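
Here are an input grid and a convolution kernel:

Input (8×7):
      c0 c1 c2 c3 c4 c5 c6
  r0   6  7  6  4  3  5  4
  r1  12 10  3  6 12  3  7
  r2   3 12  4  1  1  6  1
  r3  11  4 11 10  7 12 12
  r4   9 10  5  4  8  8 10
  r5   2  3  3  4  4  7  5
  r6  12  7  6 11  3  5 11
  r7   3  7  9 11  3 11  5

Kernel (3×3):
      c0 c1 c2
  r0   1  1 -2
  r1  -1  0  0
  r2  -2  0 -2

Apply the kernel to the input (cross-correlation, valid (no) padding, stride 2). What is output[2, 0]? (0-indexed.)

-29

The receptive field on the input at this output position is [9 10 5 / 2 3 3 / 12 7 6]. Elementwise product with the kernel and sum: 9·1 + 10·1 + 5·-2 + 2·-1 + 12·-2 + 6·-2.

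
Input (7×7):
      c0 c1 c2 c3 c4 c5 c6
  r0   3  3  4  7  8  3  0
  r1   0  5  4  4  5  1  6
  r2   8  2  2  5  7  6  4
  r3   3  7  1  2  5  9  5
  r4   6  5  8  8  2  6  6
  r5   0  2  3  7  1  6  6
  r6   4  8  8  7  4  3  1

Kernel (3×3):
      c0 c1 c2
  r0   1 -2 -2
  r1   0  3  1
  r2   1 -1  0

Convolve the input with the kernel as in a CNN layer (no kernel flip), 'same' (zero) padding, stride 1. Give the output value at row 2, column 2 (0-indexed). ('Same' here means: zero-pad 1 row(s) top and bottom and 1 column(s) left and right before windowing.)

The receptive field on the zero-padded input at this output position is [5 4 4 / 2 2 5 / 7 1 2]. Elementwise product with the kernel and sum: 5·1 + 4·-2 + 4·-2 + 2·3 + 5·1 + 7·1 + 1·-1.

6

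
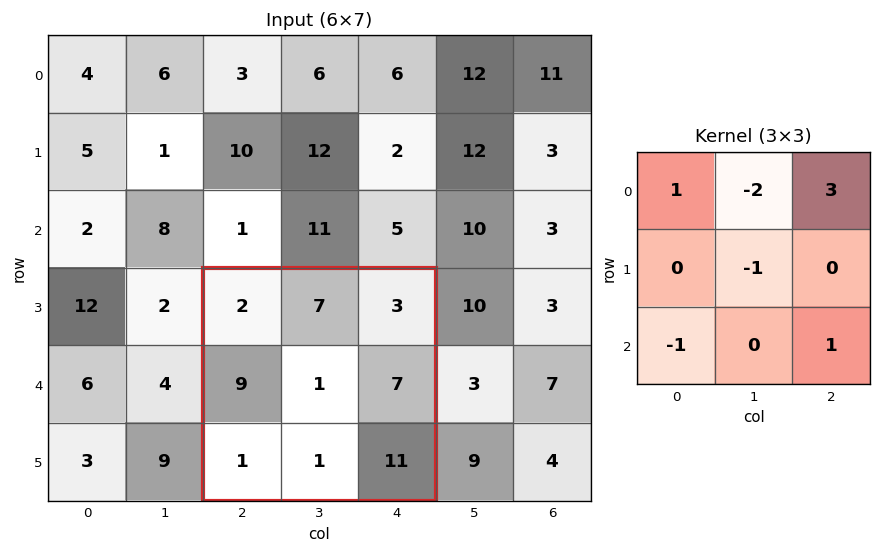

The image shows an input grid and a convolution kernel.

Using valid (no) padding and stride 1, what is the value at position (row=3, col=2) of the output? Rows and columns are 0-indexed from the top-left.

6

The receptive field on the input at this output position is [2 7 3 / 9 1 7 / 1 1 11]. Elementwise product with the kernel and sum: 2·1 + 7·-2 + 3·3 + 1·-1 + 1·-1 + 11·1.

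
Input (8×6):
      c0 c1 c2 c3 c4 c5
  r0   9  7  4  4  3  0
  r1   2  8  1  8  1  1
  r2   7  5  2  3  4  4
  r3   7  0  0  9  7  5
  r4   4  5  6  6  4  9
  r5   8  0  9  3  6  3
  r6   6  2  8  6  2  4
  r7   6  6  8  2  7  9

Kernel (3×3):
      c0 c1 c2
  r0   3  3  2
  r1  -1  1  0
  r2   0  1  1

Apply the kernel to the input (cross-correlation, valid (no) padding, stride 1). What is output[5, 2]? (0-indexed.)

The receptive field on the input at this output position is [9 3 6 / 8 6 2 / 8 2 7]. Elementwise product with the kernel and sum: 9·3 + 3·3 + 6·2 + 8·-1 + 6·1 + 2·1 + 7·1.

55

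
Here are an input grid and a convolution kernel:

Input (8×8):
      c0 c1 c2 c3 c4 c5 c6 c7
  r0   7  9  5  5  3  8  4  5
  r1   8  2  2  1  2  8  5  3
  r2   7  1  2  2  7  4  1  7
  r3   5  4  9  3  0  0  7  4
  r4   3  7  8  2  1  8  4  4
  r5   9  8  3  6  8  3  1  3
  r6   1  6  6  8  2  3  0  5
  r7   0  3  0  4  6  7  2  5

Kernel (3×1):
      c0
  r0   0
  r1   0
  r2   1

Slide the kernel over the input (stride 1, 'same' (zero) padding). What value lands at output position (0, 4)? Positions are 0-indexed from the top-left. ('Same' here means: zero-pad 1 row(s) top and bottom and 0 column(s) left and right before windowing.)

The receptive field on the zero-padded input at this output position is [0 / 3 / 2]. Elementwise product with the kernel and sum: 2·1.

2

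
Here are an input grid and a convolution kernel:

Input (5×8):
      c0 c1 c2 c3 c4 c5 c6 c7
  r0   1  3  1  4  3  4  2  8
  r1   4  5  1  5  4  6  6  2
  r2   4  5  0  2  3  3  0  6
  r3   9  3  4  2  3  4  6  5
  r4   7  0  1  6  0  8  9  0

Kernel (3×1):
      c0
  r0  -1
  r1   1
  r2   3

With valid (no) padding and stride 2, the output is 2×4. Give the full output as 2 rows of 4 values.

Output[0,0]: The receptive field on the input at this output position is [1 / 4 / 4]. Elementwise product with the kernel and sum: 1·-1 + 4·1 + 4·3.
Output[0,1]: The receptive field on the input at this output position is [1 / 1 / 0]. Elementwise product with the kernel and sum: 1·-1 + 1·1 + 0·3.

15 0 10 4
26 7 0 33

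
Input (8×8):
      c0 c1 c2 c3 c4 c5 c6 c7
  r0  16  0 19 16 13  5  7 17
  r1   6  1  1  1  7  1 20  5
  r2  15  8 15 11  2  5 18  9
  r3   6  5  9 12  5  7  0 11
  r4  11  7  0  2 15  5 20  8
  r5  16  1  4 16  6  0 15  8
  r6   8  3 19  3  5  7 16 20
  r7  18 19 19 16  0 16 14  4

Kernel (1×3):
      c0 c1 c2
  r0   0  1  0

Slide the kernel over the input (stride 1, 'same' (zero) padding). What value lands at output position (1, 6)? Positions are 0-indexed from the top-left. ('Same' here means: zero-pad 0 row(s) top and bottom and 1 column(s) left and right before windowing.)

The receptive field on the zero-padded input at this output position is [1 20 5]. Elementwise product with the kernel and sum: 20·1.

20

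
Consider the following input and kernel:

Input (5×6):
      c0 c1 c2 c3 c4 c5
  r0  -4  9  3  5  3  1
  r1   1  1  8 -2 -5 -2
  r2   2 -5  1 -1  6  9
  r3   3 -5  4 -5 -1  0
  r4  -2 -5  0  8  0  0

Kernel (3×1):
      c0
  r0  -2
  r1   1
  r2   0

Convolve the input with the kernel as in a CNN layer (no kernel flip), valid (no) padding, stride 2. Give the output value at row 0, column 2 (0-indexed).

The receptive field on the input at this output position is [3 / -5 / 6]. Elementwise product with the kernel and sum: 3·-2 + -5·1.

-11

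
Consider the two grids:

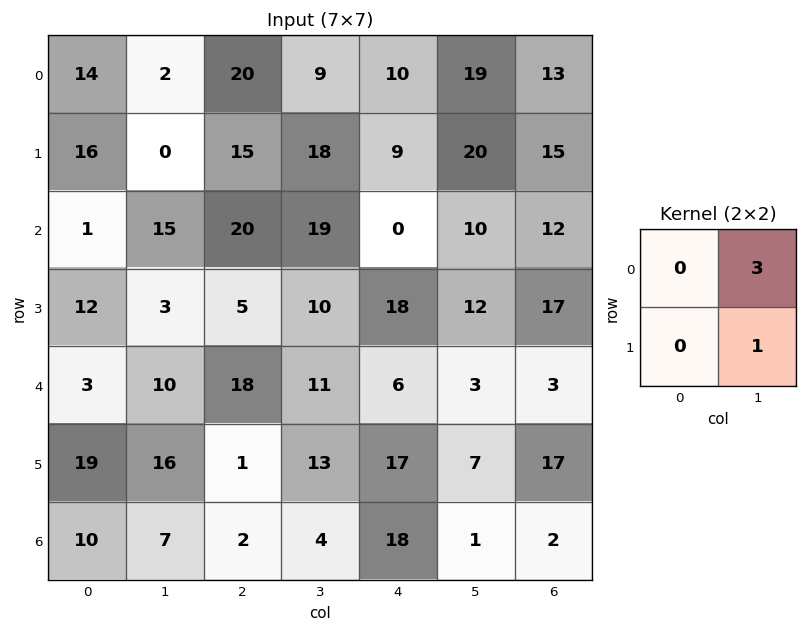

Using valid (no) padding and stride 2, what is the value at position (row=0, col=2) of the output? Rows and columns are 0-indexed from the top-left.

77

The receptive field on the input at this output position is [10 19 / 9 20]. Elementwise product with the kernel and sum: 19·3 + 20·1.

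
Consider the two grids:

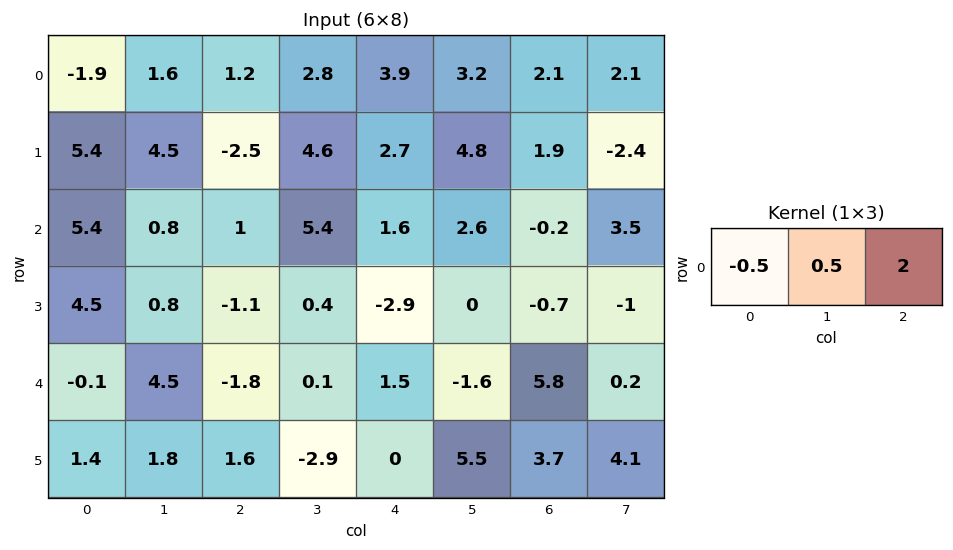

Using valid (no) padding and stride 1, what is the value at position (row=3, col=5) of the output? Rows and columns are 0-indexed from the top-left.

-2.35

The receptive field on the input at this output position is [0 -0.7 -1]. Elementwise product with the kernel and sum: 0·-0.5 + -0.7·0.5 + -1·2.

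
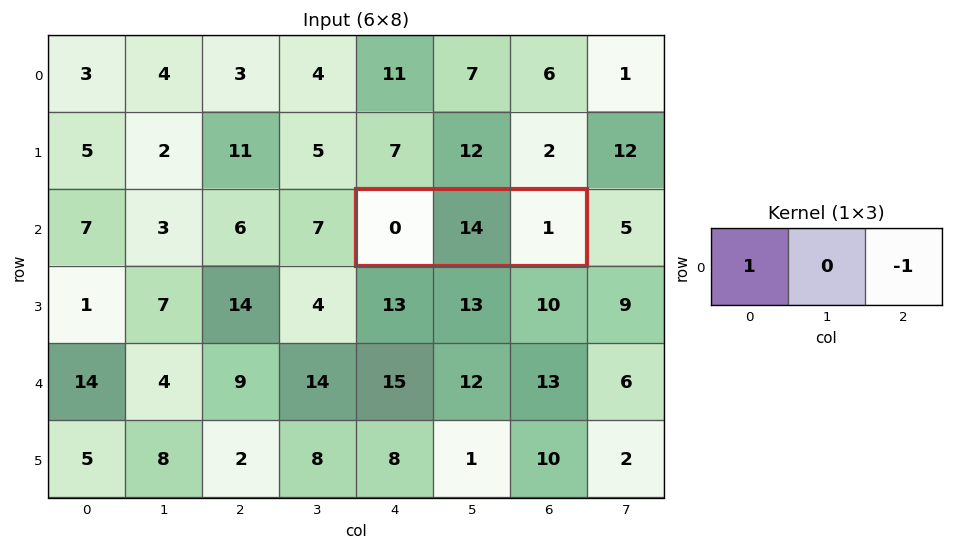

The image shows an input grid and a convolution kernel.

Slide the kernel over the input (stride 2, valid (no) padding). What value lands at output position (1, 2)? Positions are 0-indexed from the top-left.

The receptive field on the input at this output position is [0 14 1]. Elementwise product with the kernel and sum: 0·1 + 1·-1.

-1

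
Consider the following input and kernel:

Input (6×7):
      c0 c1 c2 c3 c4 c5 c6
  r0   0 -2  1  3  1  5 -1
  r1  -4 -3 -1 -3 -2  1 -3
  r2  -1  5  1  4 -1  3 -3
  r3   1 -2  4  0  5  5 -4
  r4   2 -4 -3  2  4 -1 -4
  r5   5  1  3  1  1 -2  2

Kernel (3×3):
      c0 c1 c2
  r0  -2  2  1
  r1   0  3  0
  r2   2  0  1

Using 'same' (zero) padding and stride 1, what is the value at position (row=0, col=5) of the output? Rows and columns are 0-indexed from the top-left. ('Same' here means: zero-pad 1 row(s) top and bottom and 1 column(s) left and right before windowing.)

The receptive field on the zero-padded input at this output position is [0 0 0 / 1 5 -1 / -2 1 -3]. Elementwise product with the kernel and sum: 0·-2 + 0·2 + 0·1 + 5·3 + -2·2 + -3·1.

8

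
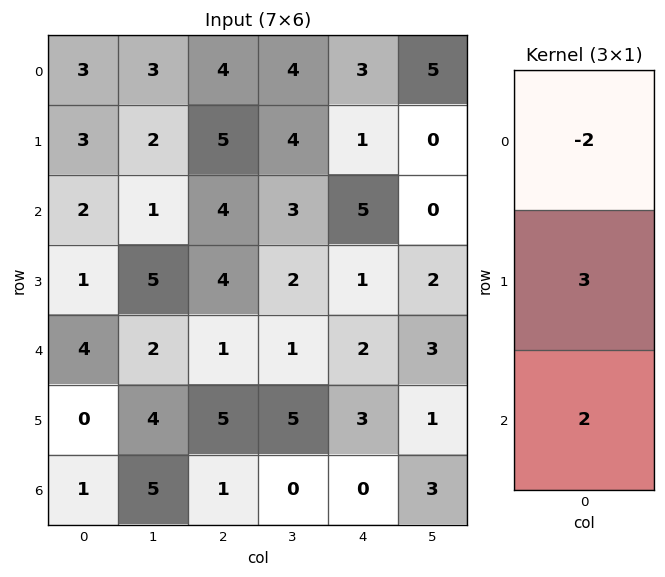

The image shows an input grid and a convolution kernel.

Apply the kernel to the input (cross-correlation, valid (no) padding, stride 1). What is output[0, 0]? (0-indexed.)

7

The receptive field on the input at this output position is [3 / 3 / 2]. Elementwise product with the kernel and sum: 3·-2 + 3·3 + 2·2.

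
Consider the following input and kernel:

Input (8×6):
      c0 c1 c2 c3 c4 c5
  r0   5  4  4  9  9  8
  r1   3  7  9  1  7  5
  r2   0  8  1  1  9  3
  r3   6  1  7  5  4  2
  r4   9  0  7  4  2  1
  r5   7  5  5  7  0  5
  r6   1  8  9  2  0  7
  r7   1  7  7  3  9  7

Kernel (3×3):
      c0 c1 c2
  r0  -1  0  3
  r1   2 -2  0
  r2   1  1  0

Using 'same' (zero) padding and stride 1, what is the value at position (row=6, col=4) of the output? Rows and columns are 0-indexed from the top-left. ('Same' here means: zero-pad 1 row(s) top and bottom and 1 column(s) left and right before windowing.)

24

The receptive field on the zero-padded input at this output position is [7 0 5 / 2 0 7 / 3 9 7]. Elementwise product with the kernel and sum: 7·-1 + 5·3 + 2·2 + 0·-2 + 3·1 + 9·1.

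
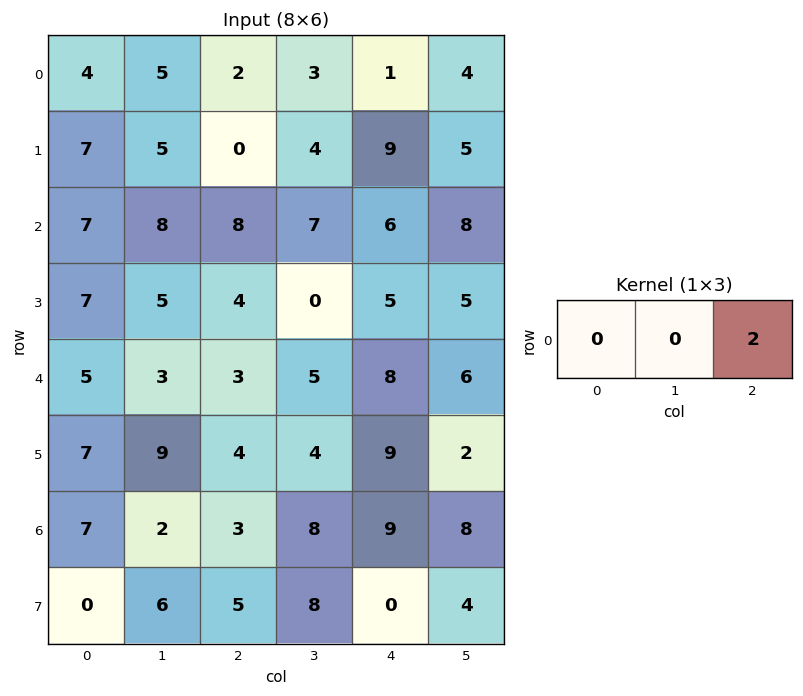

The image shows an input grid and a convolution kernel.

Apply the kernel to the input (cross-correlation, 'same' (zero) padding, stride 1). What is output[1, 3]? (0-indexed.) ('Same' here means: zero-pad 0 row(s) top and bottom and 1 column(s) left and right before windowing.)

18

The receptive field on the zero-padded input at this output position is [0 4 9]. Elementwise product with the kernel and sum: 9·2.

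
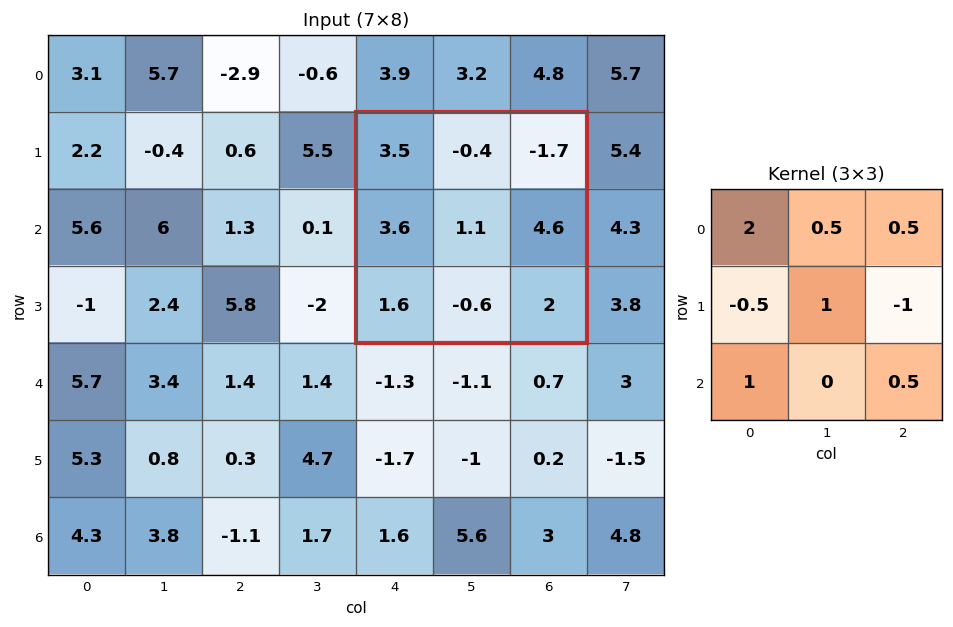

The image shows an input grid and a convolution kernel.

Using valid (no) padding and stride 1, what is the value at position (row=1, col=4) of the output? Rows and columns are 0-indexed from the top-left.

3.25

The receptive field on the input at this output position is [3.5 -0.4 -1.7 / 3.6 1.1 4.6 / 1.6 -0.6 2]. Elementwise product with the kernel and sum: 3.5·2 + -0.4·0.5 + -1.7·0.5 + 3.6·-0.5 + 1.1·1 + 4.6·-1 + 1.6·1 + 2·0.5.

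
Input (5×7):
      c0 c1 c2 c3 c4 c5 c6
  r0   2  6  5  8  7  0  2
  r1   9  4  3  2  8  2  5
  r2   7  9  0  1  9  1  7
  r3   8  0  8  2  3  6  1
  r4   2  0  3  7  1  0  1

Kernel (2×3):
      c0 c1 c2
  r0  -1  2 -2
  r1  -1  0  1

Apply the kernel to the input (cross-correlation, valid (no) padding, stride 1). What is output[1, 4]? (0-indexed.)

-16

The receptive field on the input at this output position is [8 2 5 / 9 1 7]. Elementwise product with the kernel and sum: 8·-1 + 2·2 + 5·-2 + 9·-1 + 7·1.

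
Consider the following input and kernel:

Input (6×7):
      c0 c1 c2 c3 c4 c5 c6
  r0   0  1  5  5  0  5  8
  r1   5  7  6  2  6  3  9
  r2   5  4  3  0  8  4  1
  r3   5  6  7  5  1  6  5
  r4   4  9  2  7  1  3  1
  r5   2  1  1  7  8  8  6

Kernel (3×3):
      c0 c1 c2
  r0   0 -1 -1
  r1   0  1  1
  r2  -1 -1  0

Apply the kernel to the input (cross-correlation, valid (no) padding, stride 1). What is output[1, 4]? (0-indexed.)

The receptive field on the input at this output position is [6 3 9 / 8 4 1 / 1 6 5]. Elementwise product with the kernel and sum: 3·-1 + 9·-1 + 4·1 + 1·1 + 1·-1 + 6·-1.

-14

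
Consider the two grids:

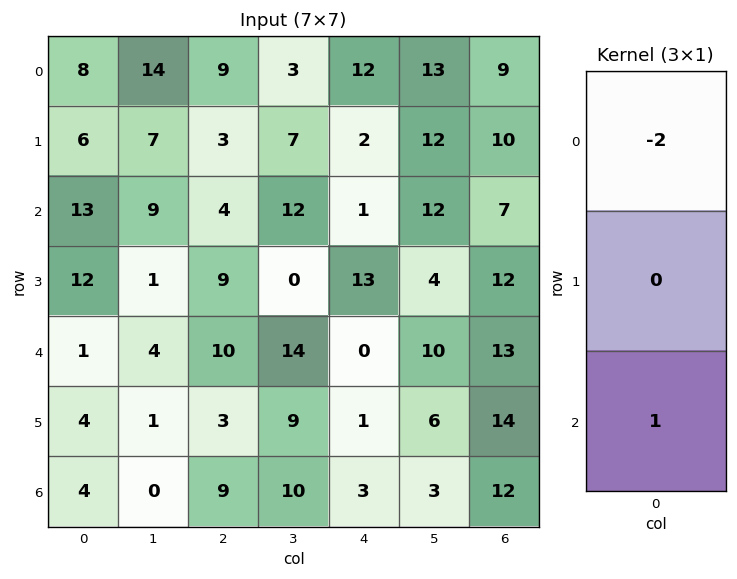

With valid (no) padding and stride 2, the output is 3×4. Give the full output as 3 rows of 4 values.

Output[0,0]: The receptive field on the input at this output position is [8 / 6 / 13]. Elementwise product with the kernel and sum: 8·-2 + 13·1.
Output[0,1]: The receptive field on the input at this output position is [9 / 3 / 4]. Elementwise product with the kernel and sum: 9·-2 + 4·1.

-3 -14 -23 -11
-25 2 -2 -1
2 -11 3 -14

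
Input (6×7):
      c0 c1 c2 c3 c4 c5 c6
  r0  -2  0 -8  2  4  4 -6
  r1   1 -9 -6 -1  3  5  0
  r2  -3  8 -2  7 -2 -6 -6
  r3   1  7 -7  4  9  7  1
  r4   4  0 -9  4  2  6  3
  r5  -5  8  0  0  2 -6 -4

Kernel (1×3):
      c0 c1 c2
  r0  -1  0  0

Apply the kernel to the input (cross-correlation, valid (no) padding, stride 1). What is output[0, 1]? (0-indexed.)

The receptive field on the input at this output position is [0 -8 2]. Elementwise product with the kernel and sum: 0·-1.

0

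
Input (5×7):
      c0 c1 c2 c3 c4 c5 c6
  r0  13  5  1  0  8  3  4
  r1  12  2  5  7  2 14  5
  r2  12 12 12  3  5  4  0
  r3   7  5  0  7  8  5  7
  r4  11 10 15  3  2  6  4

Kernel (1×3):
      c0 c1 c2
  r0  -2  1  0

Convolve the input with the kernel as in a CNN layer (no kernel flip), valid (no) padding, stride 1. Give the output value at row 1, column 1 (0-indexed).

1

The receptive field on the input at this output position is [2 5 7]. Elementwise product with the kernel and sum: 2·-2 + 5·1.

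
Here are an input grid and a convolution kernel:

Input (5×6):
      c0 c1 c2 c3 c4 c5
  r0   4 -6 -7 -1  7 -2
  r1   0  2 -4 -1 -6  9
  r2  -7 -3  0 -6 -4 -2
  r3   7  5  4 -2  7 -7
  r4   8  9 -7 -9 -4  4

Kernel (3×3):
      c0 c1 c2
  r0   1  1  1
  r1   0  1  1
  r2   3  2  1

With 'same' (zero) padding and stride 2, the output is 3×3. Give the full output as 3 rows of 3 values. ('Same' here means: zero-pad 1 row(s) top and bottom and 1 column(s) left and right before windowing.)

Output[0,0]: The receptive field on the zero-padded input at this output position is [0 0 0 / 0 4 -6 / 0 0 2]. Elementwise product with the kernel and sum: 0·1 + 0·1 + 0·1 + 4·1 + -6·1 + 0·3 + 0·2 + 2·1.
Output[0,1]: The receptive field on the zero-padded input at this output position is [0 0 0 / -6 -7 -1 / 2 -4 -1]. Elementwise product with the kernel and sum: 0·1 + 0·1 + 0·1 + -7·1 + -1·1 + 2·3 + -4·2 + -1·1.

0 -11 -1
11 12 -3
29 -9 -2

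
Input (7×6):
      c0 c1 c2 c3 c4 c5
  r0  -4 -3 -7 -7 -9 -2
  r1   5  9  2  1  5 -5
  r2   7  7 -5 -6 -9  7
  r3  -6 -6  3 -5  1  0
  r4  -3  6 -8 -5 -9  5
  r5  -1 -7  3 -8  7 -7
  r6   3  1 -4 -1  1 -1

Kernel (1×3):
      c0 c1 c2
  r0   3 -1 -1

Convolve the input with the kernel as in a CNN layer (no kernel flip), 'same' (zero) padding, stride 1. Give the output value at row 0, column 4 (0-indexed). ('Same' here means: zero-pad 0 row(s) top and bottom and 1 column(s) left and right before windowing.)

-10

The receptive field on the zero-padded input at this output position is [-7 -9 -2]. Elementwise product with the kernel and sum: -7·3 + -9·-1 + -2·-1.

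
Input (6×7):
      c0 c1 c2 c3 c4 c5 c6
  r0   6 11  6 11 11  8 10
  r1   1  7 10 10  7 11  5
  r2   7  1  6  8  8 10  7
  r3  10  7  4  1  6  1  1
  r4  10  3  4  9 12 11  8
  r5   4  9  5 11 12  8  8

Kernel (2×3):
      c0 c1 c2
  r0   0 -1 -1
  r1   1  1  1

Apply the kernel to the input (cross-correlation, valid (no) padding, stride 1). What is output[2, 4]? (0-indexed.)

The receptive field on the input at this output position is [8 10 7 / 6 1 1]. Elementwise product with the kernel and sum: 10·-1 + 7·-1 + 6·1 + 1·1 + 1·1.

-9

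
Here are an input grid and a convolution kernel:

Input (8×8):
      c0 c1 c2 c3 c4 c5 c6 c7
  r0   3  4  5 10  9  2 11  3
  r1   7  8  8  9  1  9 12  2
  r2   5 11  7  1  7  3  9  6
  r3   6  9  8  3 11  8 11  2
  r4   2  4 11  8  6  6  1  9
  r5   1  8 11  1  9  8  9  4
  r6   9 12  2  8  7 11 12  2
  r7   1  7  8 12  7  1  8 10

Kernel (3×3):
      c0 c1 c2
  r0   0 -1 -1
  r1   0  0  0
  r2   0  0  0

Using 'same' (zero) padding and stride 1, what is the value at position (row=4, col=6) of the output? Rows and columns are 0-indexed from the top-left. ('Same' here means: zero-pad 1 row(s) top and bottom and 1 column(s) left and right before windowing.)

-13

The receptive field on the zero-padded input at this output position is [8 11 2 / 6 1 9 / 8 9 4]. Elementwise product with the kernel and sum: 11·-1 + 2·-1.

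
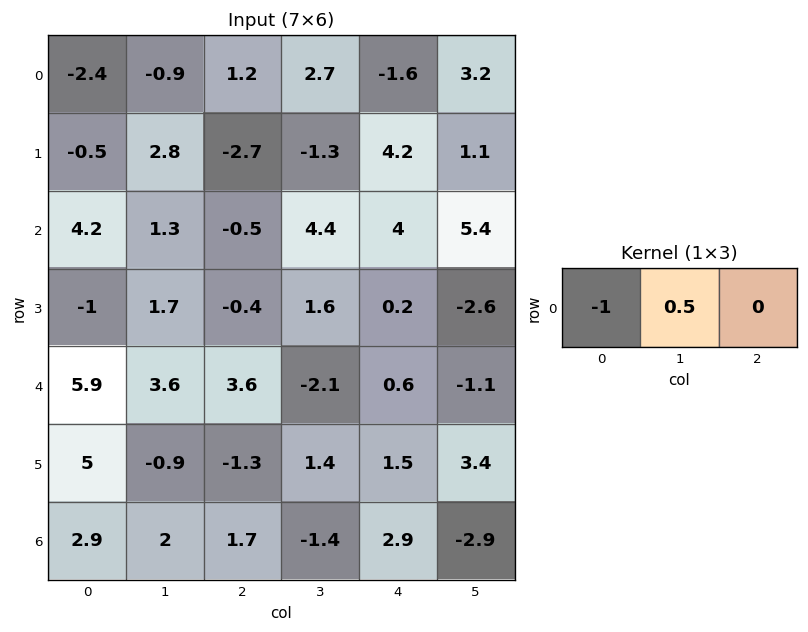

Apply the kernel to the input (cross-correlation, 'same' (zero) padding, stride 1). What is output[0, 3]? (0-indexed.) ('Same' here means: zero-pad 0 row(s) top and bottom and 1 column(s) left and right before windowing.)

0.15

The receptive field on the zero-padded input at this output position is [1.2 2.7 -1.6]. Elementwise product with the kernel and sum: 1.2·-1 + 2.7·0.5.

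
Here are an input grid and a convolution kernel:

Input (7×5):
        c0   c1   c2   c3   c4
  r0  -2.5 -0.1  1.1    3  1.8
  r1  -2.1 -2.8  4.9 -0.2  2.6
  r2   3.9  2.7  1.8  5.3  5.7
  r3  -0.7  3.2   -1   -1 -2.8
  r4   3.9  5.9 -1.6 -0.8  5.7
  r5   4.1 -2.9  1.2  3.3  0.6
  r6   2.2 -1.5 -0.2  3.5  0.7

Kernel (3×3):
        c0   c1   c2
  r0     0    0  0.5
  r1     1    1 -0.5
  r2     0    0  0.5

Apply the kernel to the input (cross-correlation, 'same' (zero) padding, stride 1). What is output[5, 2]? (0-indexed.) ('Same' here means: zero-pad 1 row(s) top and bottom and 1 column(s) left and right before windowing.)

-2

The receptive field on the zero-padded input at this output position is [5.9 -1.6 -0.8 / -2.9 1.2 3.3 / -1.5 -0.2 3.5]. Elementwise product with the kernel and sum: -0.8·0.5 + -2.9·1 + 1.2·1 + 3.3·-0.5 + 3.5·0.5.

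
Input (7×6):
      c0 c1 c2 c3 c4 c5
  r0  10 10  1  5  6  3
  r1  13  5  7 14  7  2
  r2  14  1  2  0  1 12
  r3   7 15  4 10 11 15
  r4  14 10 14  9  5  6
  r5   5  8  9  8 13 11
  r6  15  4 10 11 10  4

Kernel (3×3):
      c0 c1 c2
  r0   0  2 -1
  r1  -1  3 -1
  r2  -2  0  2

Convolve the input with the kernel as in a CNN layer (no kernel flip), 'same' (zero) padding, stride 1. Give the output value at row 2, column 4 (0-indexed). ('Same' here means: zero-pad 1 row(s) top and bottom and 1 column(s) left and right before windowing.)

The receptive field on the zero-padded input at this output position is [14 7 2 / 0 1 12 / 10 11 15]. Elementwise product with the kernel and sum: 7·2 + 2·-1 + 0·-1 + 1·3 + 12·-1 + 10·-2 + 15·2.

13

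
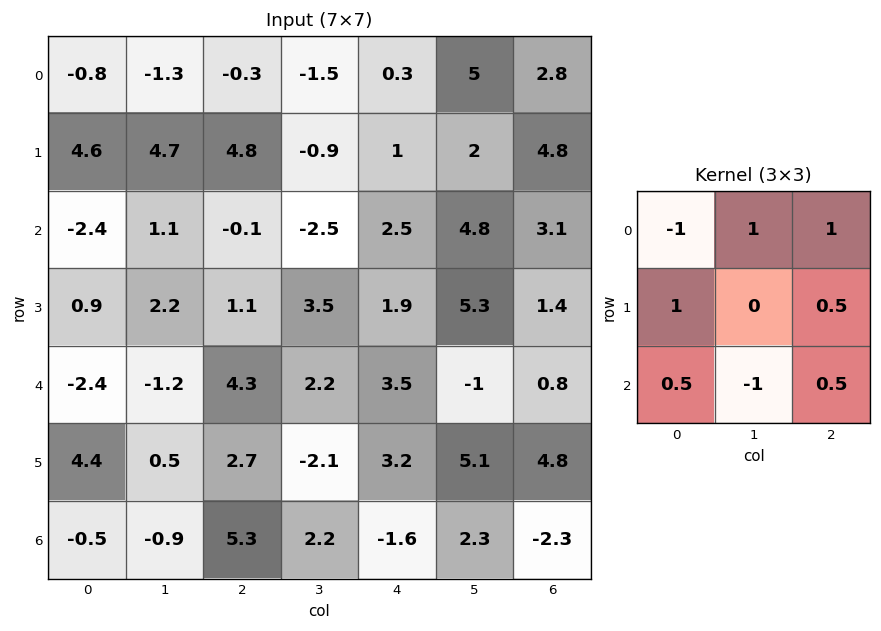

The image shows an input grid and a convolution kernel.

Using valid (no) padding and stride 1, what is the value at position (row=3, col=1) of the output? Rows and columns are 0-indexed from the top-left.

The receptive field on the input at this output position is [2.2 1.1 3.5 / -1.2 4.3 2.2 / 0.5 2.7 -2.1]. Elementwise product with the kernel and sum: 2.2·-1 + 1.1·1 + 3.5·1 + -1.2·1 + 2.2·0.5 + 0.5·0.5 + 2.7·-1 + -2.1·0.5.

-1.2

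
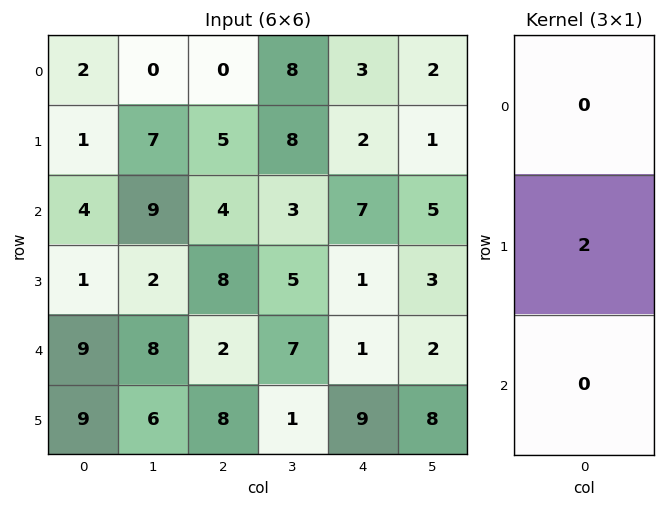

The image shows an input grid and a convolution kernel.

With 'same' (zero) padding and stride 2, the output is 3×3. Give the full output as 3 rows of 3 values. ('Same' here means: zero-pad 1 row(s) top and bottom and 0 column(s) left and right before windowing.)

Output[0,0]: The receptive field on the zero-padded input at this output position is [0 / 2 / 1]. Elementwise product with the kernel and sum: 2·2.
Output[0,1]: The receptive field on the zero-padded input at this output position is [0 / 0 / 5]. Elementwise product with the kernel and sum: 0·2.

4 0 6
8 8 14
18 4 2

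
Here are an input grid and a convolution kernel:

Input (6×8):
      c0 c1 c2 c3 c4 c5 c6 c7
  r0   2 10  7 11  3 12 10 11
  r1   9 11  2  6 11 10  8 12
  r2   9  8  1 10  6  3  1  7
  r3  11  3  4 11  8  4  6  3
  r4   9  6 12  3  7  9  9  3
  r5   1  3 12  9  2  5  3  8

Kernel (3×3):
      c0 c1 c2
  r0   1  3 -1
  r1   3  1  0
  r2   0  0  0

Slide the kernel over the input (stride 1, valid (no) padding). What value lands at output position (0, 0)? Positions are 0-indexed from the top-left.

63

The receptive field on the input at this output position is [2 10 7 / 9 11 2 / 9 8 1]. Elementwise product with the kernel and sum: 2·1 + 10·3 + 7·-1 + 9·3 + 11·1.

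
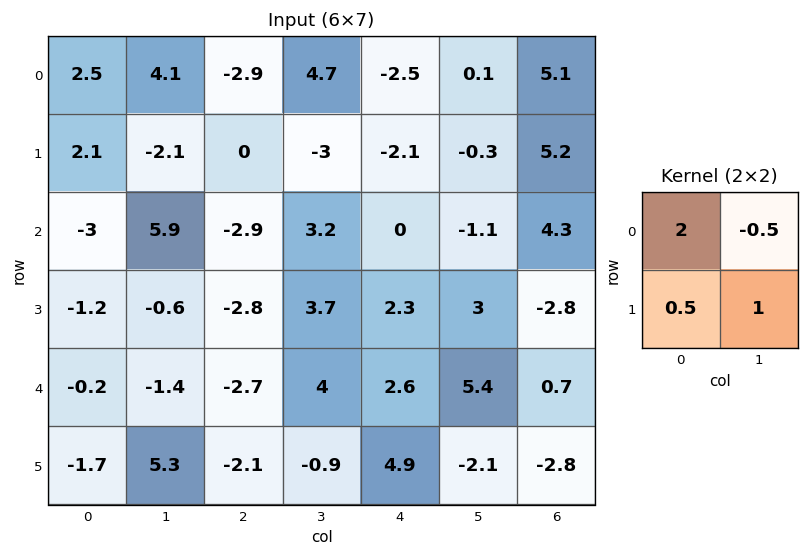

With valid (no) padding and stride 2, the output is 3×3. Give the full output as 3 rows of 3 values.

1.9 -11.15 -6.4
-10.15 -5.1 4.7
4.75 -9.35 2.85

Output[0,0]: The receptive field on the input at this output position is [2.5 4.1 / 2.1 -2.1]. Elementwise product with the kernel and sum: 2.5·2 + 4.1·-0.5 + 2.1·0.5 + -2.1·1.
Output[0,1]: The receptive field on the input at this output position is [-2.9 4.7 / 0 -3]. Elementwise product with the kernel and sum: -2.9·2 + 4.7·-0.5 + 0·0.5 + -3·1.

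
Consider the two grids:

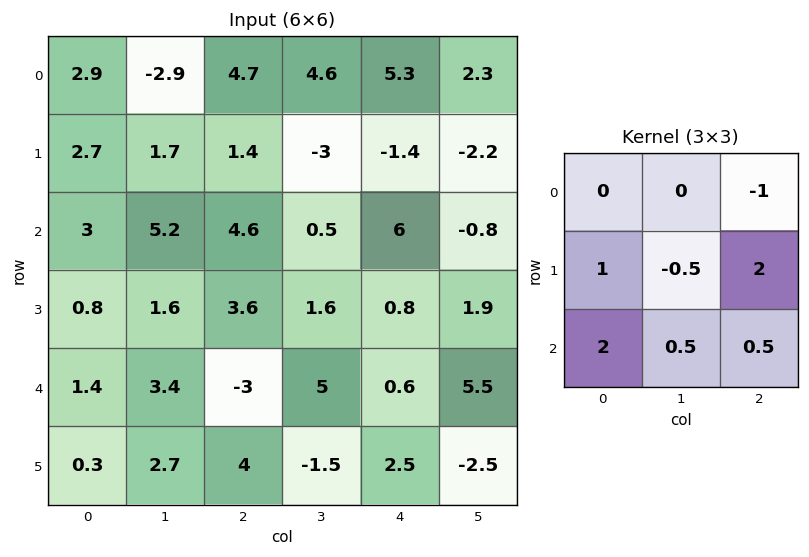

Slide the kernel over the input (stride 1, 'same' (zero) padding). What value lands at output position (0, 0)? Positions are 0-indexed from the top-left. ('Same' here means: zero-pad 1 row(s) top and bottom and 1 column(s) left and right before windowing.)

-5.05

The receptive field on the zero-padded input at this output position is [0 0 0 / 0 2.9 -2.9 / 0 2.7 1.7]. Elementwise product with the kernel and sum: 0·-1 + 0·1 + 2.9·-0.5 + -2.9·2 + 0·2 + 2.7·0.5 + 1.7·0.5.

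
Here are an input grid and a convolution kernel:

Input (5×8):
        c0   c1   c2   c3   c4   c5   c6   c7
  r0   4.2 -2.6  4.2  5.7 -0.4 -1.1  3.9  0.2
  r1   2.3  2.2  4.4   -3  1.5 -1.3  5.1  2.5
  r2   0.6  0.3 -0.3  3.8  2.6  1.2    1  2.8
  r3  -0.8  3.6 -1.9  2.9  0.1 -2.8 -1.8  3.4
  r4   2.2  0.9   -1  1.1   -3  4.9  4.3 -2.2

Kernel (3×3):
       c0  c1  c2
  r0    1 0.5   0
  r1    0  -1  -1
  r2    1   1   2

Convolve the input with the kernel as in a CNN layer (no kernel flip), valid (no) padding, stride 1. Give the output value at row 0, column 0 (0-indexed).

-3.4

The receptive field on the input at this output position is [4.2 -2.6 4.2 / 2.3 2.2 4.4 / 0.6 0.3 -0.3]. Elementwise product with the kernel and sum: 4.2·1 + -2.6·0.5 + 2.2·-1 + 4.4·-1 + 0.6·1 + 0.3·1 + -0.3·2.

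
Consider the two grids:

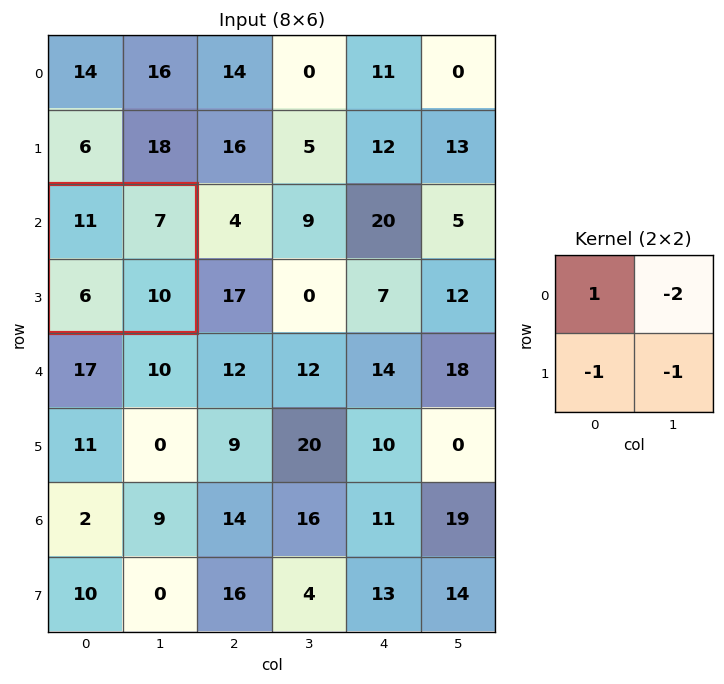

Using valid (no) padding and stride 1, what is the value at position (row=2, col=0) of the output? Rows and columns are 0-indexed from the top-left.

The receptive field on the input at this output position is [11 7 / 6 10]. Elementwise product with the kernel and sum: 11·1 + 7·-2 + 6·-1 + 10·-1.

-19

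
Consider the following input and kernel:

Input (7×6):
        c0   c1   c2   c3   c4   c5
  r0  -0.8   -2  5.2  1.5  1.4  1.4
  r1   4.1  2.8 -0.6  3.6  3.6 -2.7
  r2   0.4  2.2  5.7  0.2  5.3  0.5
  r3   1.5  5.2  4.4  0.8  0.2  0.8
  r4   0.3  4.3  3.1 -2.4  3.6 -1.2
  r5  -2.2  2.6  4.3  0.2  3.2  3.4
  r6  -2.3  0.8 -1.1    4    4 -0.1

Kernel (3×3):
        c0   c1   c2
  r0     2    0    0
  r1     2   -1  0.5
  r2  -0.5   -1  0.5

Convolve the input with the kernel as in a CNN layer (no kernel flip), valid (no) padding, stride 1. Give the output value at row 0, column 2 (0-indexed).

7

The receptive field on the input at this output position is [5.2 1.5 1.4 / -0.6 3.6 3.6 / 5.7 0.2 5.3]. Elementwise product with the kernel and sum: 5.2·2 + -0.6·2 + 3.6·-1 + 3.6·0.5 + 5.7·-0.5 + 0.2·-1 + 5.3·0.5.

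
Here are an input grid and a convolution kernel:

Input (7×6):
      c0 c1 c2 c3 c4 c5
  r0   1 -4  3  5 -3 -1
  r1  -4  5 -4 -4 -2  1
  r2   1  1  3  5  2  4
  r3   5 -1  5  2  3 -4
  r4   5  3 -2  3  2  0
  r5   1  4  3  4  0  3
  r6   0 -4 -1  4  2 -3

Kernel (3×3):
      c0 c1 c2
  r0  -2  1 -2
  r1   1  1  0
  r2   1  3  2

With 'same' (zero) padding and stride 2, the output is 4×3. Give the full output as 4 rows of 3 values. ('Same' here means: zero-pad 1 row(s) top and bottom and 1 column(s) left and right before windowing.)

-1 -16 -6
0 16 14
23 25 22
-7 -18 -8

Output[0,0]: The receptive field on the zero-padded input at this output position is [0 0 0 / 0 1 -4 / 0 -4 5]. Elementwise product with the kernel and sum: 0·-2 + 0·1 + 0·-2 + 0·1 + 1·1 + 0·1 + -4·3 + 5·2.
Output[0,1]: The receptive field on the zero-padded input at this output position is [0 0 0 / -4 3 5 / 5 -4 -4]. Elementwise product with the kernel and sum: 0·-2 + 0·1 + 0·-2 + -4·1 + 3·1 + 5·1 + -4·3 + -4·2.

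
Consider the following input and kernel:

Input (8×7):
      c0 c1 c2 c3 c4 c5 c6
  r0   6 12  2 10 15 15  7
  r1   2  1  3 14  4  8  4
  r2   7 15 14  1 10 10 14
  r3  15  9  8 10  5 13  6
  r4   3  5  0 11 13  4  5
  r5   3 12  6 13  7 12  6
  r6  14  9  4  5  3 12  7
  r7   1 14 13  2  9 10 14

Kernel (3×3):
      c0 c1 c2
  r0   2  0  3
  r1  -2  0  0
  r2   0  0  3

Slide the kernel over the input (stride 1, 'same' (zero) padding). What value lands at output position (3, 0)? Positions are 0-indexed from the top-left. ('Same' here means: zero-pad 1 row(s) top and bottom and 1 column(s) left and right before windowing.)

60

The receptive field on the zero-padded input at this output position is [0 7 15 / 0 15 9 / 0 3 5]. Elementwise product with the kernel and sum: 0·2 + 15·3 + 0·-2 + 5·3.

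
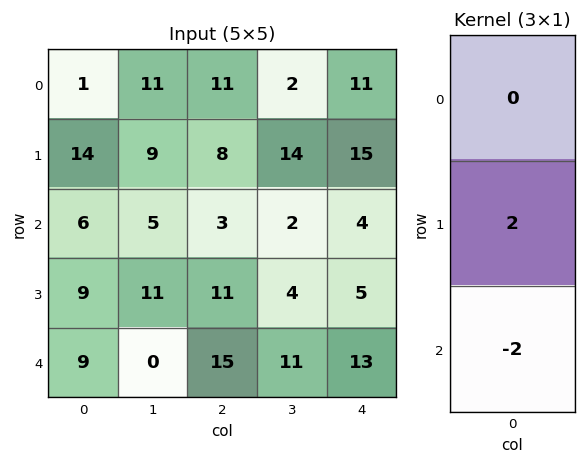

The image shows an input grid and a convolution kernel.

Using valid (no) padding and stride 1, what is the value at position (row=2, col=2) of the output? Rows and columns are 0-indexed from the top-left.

-8

The receptive field on the input at this output position is [3 / 11 / 15]. Elementwise product with the kernel and sum: 11·2 + 15·-2.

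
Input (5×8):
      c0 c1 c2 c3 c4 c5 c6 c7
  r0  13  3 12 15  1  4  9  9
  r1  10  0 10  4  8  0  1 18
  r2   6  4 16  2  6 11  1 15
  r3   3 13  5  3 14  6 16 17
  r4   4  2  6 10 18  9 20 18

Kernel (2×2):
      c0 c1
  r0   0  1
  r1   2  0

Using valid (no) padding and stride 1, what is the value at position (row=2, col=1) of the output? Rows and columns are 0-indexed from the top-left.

The receptive field on the input at this output position is [4 16 / 13 5]. Elementwise product with the kernel and sum: 16·1 + 13·2.

42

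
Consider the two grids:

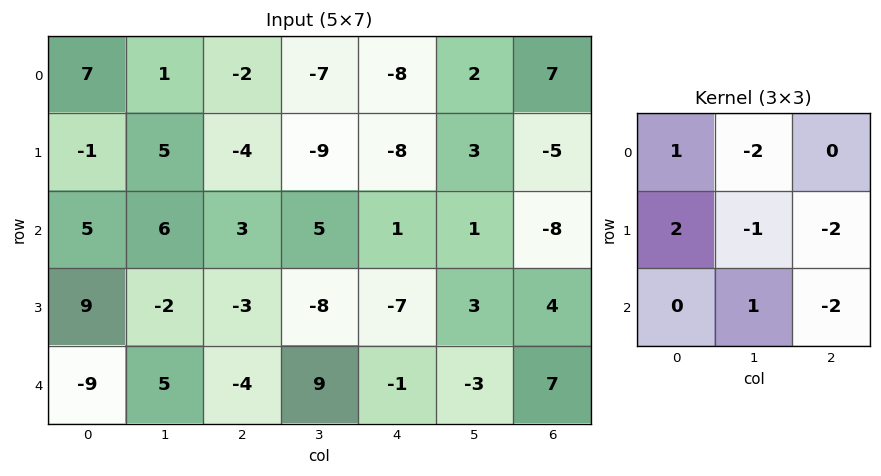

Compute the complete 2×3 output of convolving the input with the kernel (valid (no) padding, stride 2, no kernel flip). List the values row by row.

6 32 -4
32 20 -43

Output[0,0]: The receptive field on the input at this output position is [7 1 -2 / -1 5 -4 / 5 6 3]. Elementwise product with the kernel and sum: 7·1 + 1·-2 + -1·2 + 5·-1 + -4·-2 + 6·1 + 3·-2.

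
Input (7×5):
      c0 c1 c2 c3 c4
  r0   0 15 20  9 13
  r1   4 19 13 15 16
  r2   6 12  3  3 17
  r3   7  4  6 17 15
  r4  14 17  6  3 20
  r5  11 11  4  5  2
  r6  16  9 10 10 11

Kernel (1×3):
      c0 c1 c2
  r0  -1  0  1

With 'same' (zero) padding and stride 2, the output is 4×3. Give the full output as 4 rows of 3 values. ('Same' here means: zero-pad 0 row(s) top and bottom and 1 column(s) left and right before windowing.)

Output[0,0]: The receptive field on the zero-padded input at this output position is [0 0 15]. Elementwise product with the kernel and sum: 0·-1 + 15·1.
Output[0,1]: The receptive field on the zero-padded input at this output position is [15 20 9]. Elementwise product with the kernel and sum: 15·-1 + 9·1.

15 -6 -9
12 -9 -3
17 -14 -3
9 1 -10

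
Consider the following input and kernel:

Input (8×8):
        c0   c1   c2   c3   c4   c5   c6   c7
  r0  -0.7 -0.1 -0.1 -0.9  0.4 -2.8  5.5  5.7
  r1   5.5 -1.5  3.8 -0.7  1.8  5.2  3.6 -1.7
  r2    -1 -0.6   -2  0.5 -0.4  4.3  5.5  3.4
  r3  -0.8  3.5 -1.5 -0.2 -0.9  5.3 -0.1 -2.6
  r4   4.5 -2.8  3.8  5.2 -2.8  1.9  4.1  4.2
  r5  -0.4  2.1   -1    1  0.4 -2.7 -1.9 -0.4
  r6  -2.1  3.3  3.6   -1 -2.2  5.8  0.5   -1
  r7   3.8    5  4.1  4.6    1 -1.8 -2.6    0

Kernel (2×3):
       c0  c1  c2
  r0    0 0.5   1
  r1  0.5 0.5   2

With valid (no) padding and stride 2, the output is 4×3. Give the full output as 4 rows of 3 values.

Output[0,0]: The receptive field on the input at this output position is [-0.7 -0.1 -0.1 / 5.5 -1.5 3.8]. Elementwise product with the kernel and sum: -0.1·0.5 + -0.1·1 + 5.5·0.5 + -1.5·0.5 + 3.8·2.

9.45 5.1 14.8
-3.95 -2.8 9.65
1.25 0.6 0.1
17.85 3.65 -2.2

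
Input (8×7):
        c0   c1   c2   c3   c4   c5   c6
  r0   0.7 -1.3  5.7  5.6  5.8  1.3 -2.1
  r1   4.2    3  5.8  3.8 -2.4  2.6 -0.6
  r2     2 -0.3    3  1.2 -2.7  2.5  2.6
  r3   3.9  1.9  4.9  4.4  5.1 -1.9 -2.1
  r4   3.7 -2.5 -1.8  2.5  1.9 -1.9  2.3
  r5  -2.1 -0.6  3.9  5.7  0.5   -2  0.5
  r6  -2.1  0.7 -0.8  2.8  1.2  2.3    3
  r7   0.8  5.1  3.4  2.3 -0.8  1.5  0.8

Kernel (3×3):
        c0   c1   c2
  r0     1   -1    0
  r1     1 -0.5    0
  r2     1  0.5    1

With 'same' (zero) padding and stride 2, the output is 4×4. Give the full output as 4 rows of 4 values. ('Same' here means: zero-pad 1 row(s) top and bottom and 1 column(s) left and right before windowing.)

Output[0,0]: The receptive field on the zero-padded input at this output position is [0 0 0 / 0 0.7 -1.3 / 0 4.2 3]. Elementwise product with the kernel and sum: 0·1 + 0·-1 + 0·1 + 0.7·-0.5 + 0·1 + 4.2·0.5 + 3·1.
Output[0,1]: The receptive field on the zero-padded input at this output position is [0 0 0 / -1.3 5.7 5.6 / 3 5.8 3.8]. Elementwise product with the kernel and sum: 0·1 + 0·-1 + -1.3·1 + 5.7·-0.5 + 3·1 + 5.8·0.5 + 3.8·1.

4.75 5.55 7.9 4.65
-1.35 4.15 13.8 1.45
-7.4 2.45 4.8 -4.6
8.65 5.7 10.8 0.2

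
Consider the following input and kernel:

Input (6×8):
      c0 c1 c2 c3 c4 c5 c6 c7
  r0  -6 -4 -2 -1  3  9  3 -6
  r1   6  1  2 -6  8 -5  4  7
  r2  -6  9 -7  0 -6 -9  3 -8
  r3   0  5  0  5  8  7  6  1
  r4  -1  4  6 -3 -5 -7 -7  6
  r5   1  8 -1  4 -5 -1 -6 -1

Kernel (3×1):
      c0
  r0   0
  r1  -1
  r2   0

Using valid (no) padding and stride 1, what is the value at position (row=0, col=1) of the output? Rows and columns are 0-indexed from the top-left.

The receptive field on the input at this output position is [-4 / 1 / 9]. Elementwise product with the kernel and sum: 1·-1.

-1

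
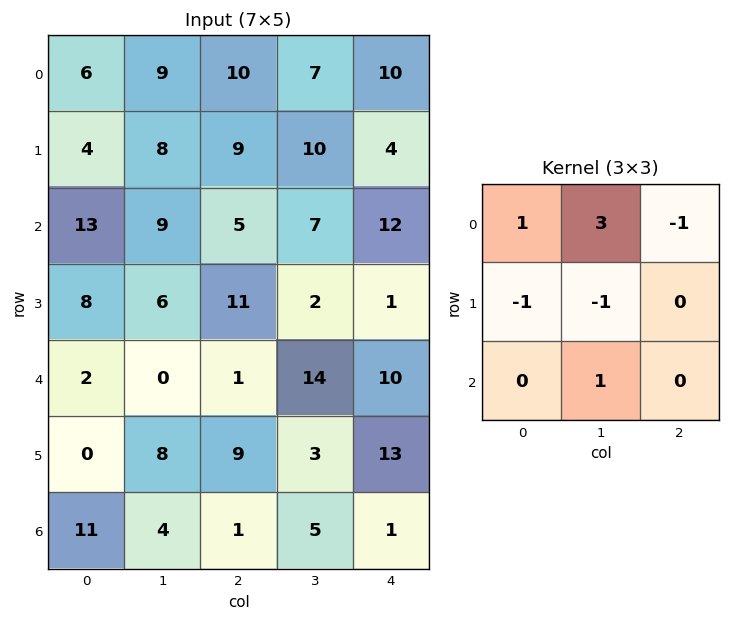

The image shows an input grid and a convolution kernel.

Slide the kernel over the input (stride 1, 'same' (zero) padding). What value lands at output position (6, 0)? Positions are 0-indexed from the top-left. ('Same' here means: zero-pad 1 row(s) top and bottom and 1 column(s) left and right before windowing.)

-19

The receptive field on the zero-padded input at this output position is [0 0 8 / 0 11 4 / 0 0 0]. Elementwise product with the kernel and sum: 0·1 + 0·3 + 8·-1 + 0·-1 + 11·-1 + 0·1.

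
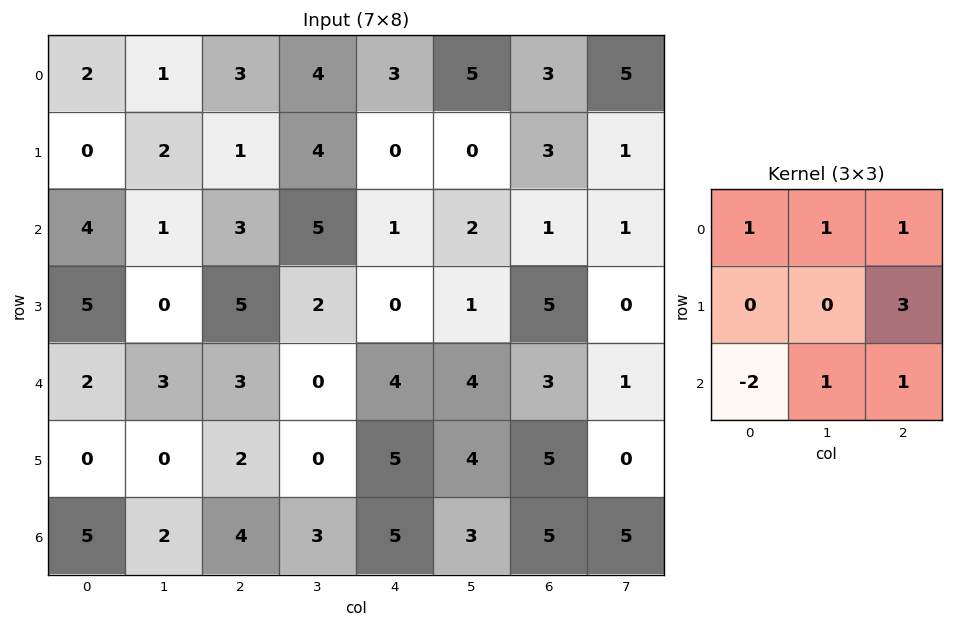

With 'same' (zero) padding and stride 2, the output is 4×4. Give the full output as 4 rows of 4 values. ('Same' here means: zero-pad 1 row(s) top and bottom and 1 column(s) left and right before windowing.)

Output[0,0]: The receptive field on the zero-padded input at this output position is [0 0 0 / 0 2 1 / 0 0 2]. Elementwise product with the kernel and sum: 0·1 + 0·1 + 0·1 + 1·3 + 0·-2 + 0·1 + 2·1.

5 13 7 19
10 29 7 10
14 9 24 6
6 11 18 24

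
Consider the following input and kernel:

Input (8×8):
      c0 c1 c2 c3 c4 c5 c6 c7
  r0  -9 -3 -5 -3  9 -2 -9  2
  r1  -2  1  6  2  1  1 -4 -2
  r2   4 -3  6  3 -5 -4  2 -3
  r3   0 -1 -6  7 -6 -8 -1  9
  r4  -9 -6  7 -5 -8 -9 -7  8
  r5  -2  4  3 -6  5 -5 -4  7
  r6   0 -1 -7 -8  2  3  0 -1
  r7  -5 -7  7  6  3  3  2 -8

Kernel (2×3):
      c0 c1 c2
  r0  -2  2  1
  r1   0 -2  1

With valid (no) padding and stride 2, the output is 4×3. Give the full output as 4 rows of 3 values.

Output[0,0]: The receptive field on the input at this output position is [-9 -3 -5 / -2 1 6]. Elementwise product with the kernel and sum: -9·-2 + -3·2 + -5·1 + 1·-2 + 6·1.

11 10 -37
-12 -31 19
8 -15 -3
12 -9 -2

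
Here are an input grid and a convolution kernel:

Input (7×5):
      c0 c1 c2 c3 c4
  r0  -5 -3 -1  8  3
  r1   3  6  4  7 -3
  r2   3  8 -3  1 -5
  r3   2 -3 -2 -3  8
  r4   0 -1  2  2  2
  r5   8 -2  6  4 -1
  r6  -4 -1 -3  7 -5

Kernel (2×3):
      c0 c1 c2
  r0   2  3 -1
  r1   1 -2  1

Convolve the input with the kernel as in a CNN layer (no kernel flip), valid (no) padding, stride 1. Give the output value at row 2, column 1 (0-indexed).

4

The receptive field on the input at this output position is [8 -3 1 / -3 -2 -3]. Elementwise product with the kernel and sum: 8·2 + -3·3 + 1·-1 + -3·1 + -2·-2 + -3·1.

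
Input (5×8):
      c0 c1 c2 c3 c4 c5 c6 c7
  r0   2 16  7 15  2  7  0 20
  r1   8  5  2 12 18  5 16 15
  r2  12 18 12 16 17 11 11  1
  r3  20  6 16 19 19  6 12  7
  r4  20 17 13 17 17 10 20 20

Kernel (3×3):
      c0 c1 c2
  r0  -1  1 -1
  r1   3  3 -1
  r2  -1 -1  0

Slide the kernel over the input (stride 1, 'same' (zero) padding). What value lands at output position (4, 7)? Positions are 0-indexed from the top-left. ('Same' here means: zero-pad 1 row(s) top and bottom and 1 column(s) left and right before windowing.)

The receptive field on the zero-padded input at this output position is [12 7 0 / 20 20 0 / 0 0 0]. Elementwise product with the kernel and sum: 12·-1 + 7·1 + 0·-1 + 20·3 + 20·3 + 0·-1 + 0·-1 + 0·-1.

115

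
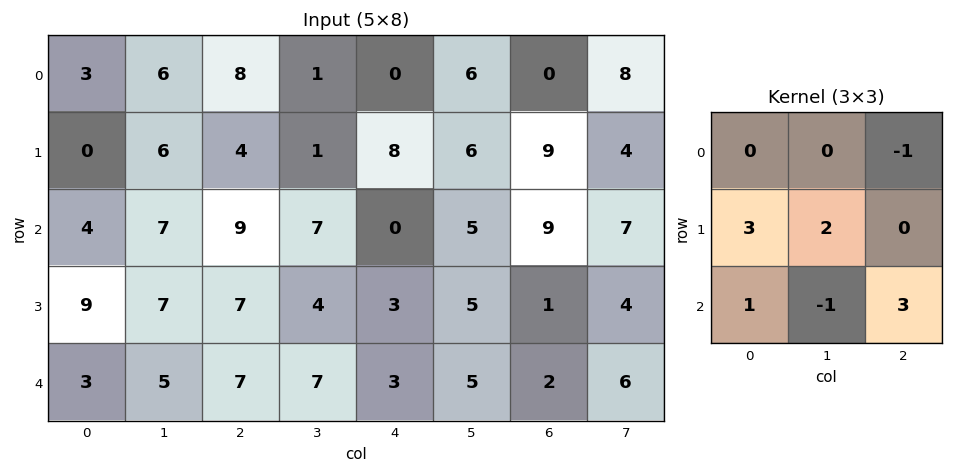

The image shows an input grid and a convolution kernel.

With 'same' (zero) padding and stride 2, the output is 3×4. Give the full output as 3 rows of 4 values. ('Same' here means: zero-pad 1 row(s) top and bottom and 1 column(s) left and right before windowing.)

Output[0,0]: The receptive field on the zero-padded input at this output position is [0 0 0 / 0 3 6 / 0 0 6]. Elementwise product with the kernel and sum: 0·-1 + 0·3 + 3·2 + 0·1 + 0·-1 + 6·3.

24 39 14 27
14 50 31 45
-1 25 22 15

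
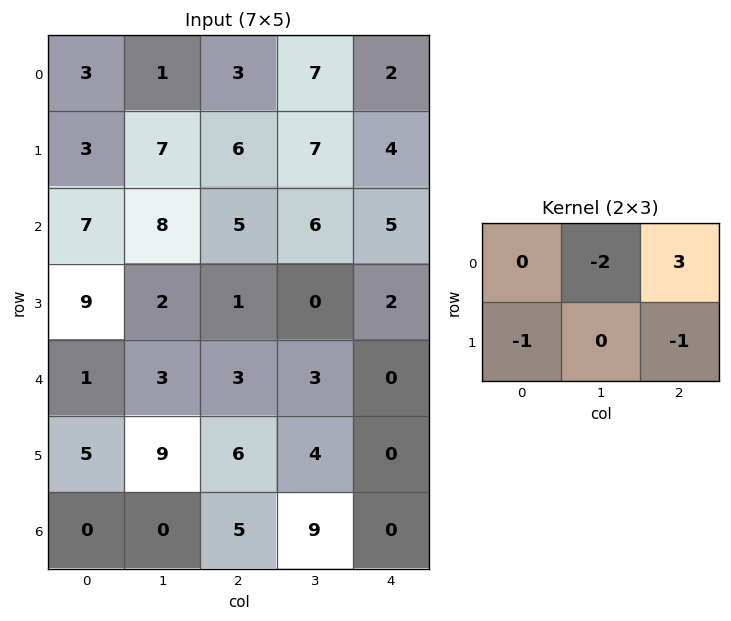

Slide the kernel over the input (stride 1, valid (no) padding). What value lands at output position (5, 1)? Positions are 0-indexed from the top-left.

The receptive field on the input at this output position is [9 6 4 / 0 5 9]. Elementwise product with the kernel and sum: 6·-2 + 4·3 + 0·-1 + 9·-1.

-9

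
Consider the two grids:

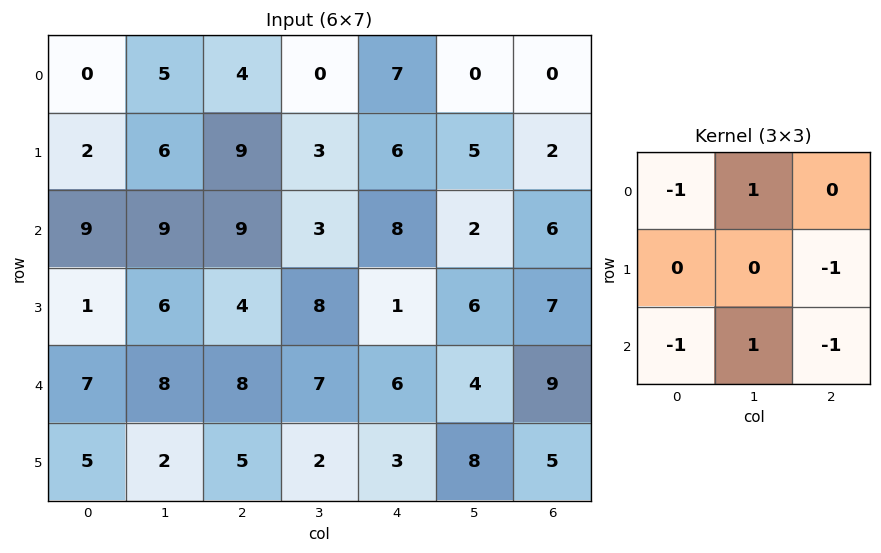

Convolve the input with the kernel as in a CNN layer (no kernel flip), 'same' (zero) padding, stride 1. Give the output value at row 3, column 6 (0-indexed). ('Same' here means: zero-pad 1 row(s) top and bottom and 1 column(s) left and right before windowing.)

9

The receptive field on the zero-padded input at this output position is [2 6 0 / 6 7 0 / 4 9 0]. Elementwise product with the kernel and sum: 2·-1 + 6·1 + 0·-1 + 4·-1 + 9·1 + 0·-1.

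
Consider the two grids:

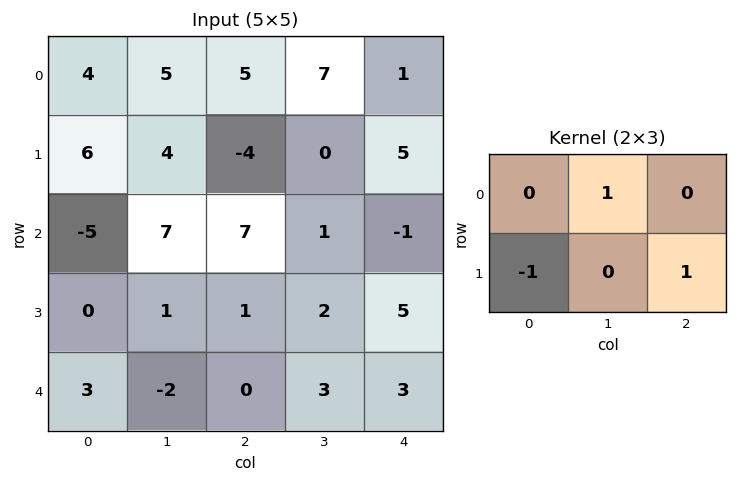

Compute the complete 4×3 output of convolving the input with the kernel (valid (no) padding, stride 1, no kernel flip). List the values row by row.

Output[0,0]: The receptive field on the input at this output position is [4 5 5 / 6 4 -4]. Elementwise product with the kernel and sum: 5·1 + 6·-1 + -4·1.
Output[0,1]: The receptive field on the input at this output position is [5 5 7 / 4 -4 0]. Elementwise product with the kernel and sum: 5·1 + 4·-1 + 0·1.

-5 1 16
16 -10 -8
8 8 5
-2 6 5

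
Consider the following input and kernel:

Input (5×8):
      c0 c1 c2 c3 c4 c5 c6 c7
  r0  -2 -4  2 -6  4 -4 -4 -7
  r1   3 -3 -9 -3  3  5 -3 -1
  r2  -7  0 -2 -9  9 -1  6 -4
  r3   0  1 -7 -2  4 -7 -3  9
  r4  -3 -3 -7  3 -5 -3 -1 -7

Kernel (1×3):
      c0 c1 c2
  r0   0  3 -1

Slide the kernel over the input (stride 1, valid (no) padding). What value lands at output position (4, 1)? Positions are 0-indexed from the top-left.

-24

The receptive field on the input at this output position is [-3 -7 3]. Elementwise product with the kernel and sum: -7·3 + 3·-1.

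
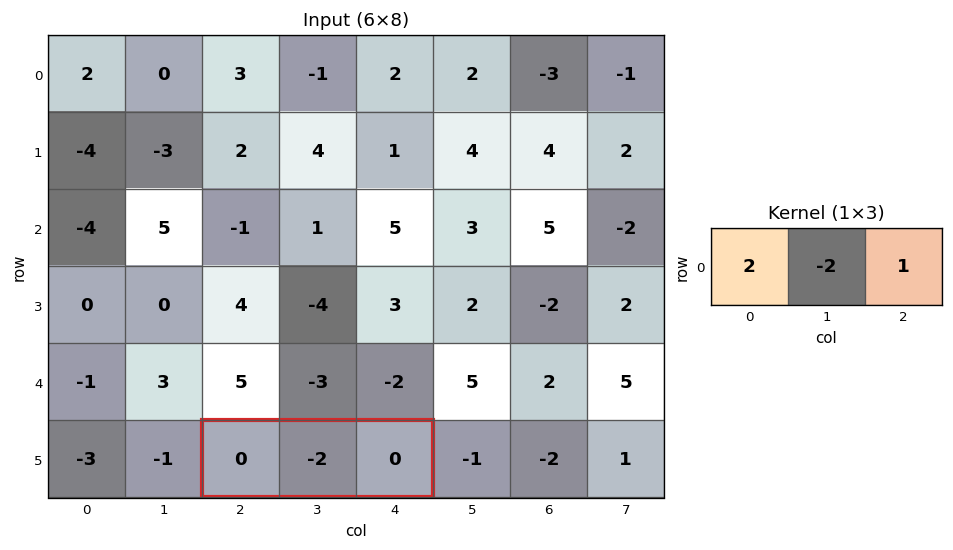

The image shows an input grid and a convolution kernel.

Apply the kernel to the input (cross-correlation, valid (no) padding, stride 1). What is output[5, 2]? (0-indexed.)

The receptive field on the input at this output position is [0 -2 0]. Elementwise product with the kernel and sum: 0·2 + -2·-2 + 0·1.

4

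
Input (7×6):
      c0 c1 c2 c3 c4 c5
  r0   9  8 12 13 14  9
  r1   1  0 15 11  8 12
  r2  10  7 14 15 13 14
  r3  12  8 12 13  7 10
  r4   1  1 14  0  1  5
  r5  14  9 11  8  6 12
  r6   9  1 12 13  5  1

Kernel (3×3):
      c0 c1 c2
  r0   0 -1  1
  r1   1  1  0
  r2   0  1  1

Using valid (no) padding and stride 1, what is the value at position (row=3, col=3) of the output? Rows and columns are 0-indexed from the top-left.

The receptive field on the input at this output position is [13 7 10 / 0 1 5 / 8 6 12]. Elementwise product with the kernel and sum: 7·-1 + 10·1 + 0·1 + 1·1 + 6·1 + 12·1.

22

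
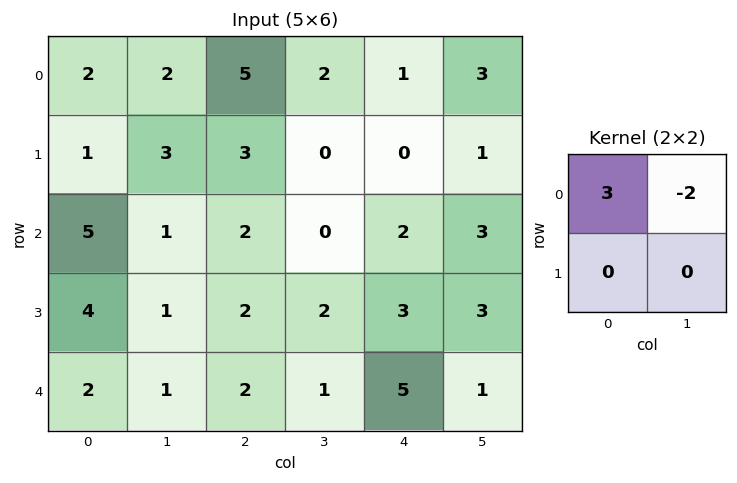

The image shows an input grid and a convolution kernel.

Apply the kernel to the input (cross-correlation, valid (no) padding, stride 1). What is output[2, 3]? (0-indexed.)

-4

The receptive field on the input at this output position is [0 2 / 2 3]. Elementwise product with the kernel and sum: 0·3 + 2·-2.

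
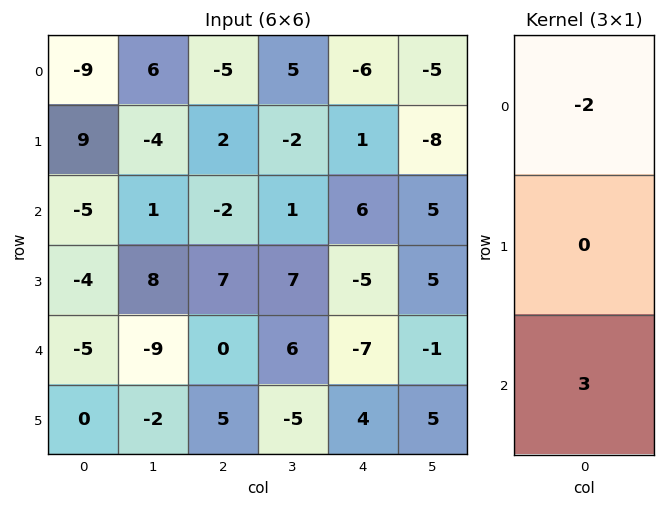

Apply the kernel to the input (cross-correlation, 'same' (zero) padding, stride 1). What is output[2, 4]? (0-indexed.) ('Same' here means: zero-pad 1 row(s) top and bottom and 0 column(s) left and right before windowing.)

-17

The receptive field on the zero-padded input at this output position is [1 / 6 / -5]. Elementwise product with the kernel and sum: 1·-2 + -5·3.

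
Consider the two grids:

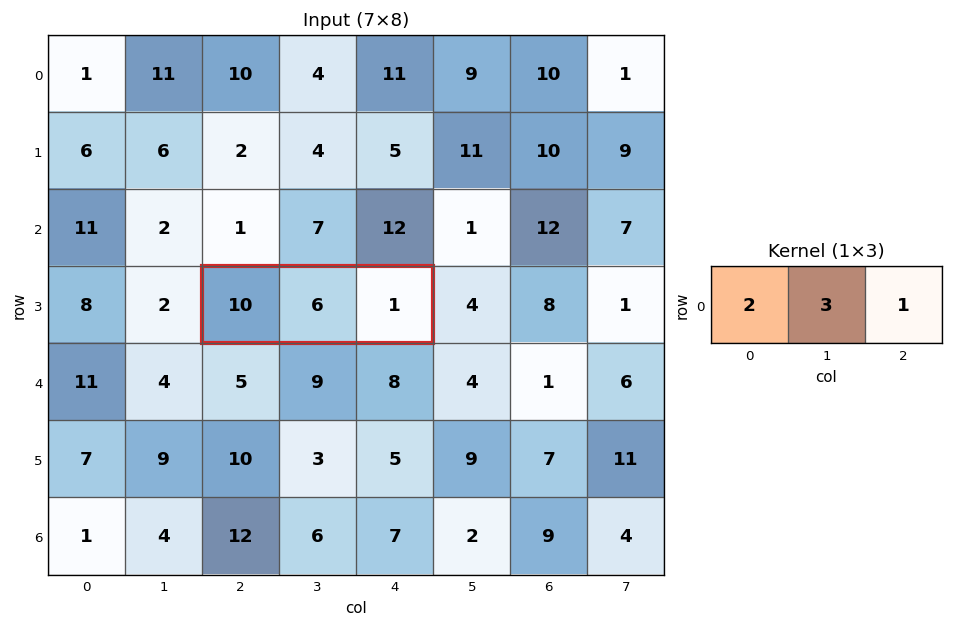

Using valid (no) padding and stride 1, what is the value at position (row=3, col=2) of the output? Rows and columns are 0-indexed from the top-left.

39

The receptive field on the input at this output position is [10 6 1]. Elementwise product with the kernel and sum: 10·2 + 6·3 + 1·1.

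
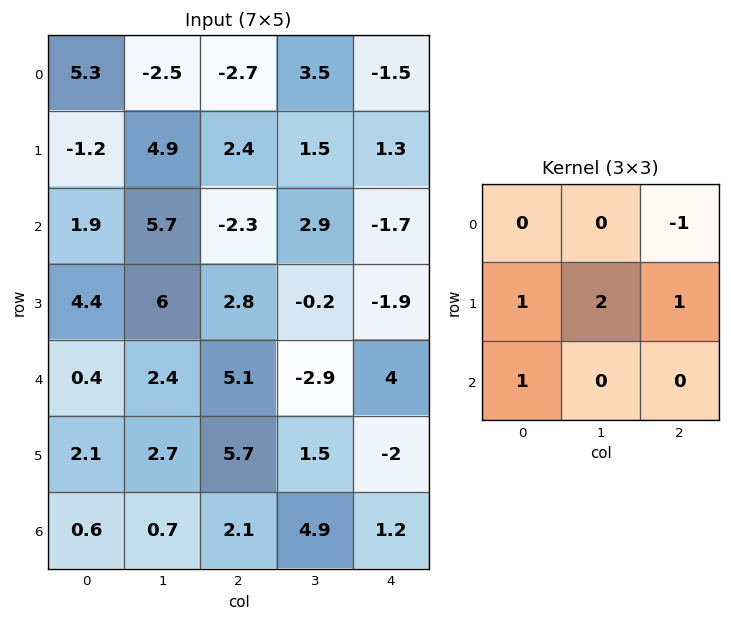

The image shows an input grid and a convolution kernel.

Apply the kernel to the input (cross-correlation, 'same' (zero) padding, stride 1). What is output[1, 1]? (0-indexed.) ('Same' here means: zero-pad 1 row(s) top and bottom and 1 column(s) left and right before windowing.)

15.6

The receptive field on the zero-padded input at this output position is [5.3 -2.5 -2.7 / -1.2 4.9 2.4 / 1.9 5.7 -2.3]. Elementwise product with the kernel and sum: -2.7·-1 + -1.2·1 + 4.9·2 + 2.4·1 + 1.9·1.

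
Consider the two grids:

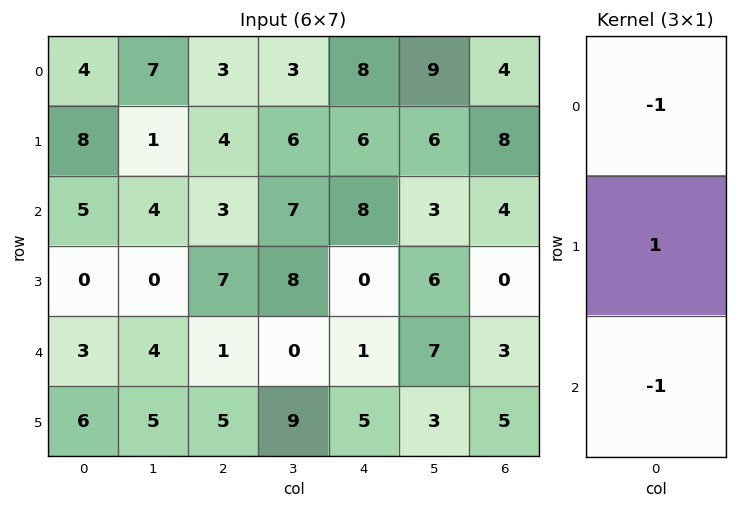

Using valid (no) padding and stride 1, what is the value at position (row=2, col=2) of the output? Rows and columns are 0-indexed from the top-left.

3

The receptive field on the input at this output position is [3 / 7 / 1]. Elementwise product with the kernel and sum: 3·-1 + 7·1 + 1·-1.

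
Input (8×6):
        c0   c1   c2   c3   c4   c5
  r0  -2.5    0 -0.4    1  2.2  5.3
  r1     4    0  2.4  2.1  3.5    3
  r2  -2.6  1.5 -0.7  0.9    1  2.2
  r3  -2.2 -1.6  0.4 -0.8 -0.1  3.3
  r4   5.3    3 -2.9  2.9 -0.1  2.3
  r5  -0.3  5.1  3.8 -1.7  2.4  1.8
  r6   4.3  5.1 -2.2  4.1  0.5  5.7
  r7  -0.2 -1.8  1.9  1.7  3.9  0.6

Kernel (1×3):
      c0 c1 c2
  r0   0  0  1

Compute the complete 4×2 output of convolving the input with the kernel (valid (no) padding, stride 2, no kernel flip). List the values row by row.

Output[0,0]: The receptive field on the input at this output position is [-2.5 0 -0.4]. Elementwise product with the kernel and sum: -0.4·1.
Output[0,1]: The receptive field on the input at this output position is [-0.4 1 2.2]. Elementwise product with the kernel and sum: 2.2·1.

-0.4 2.2
-0.7 1
-2.9 -0.1
-2.2 0.5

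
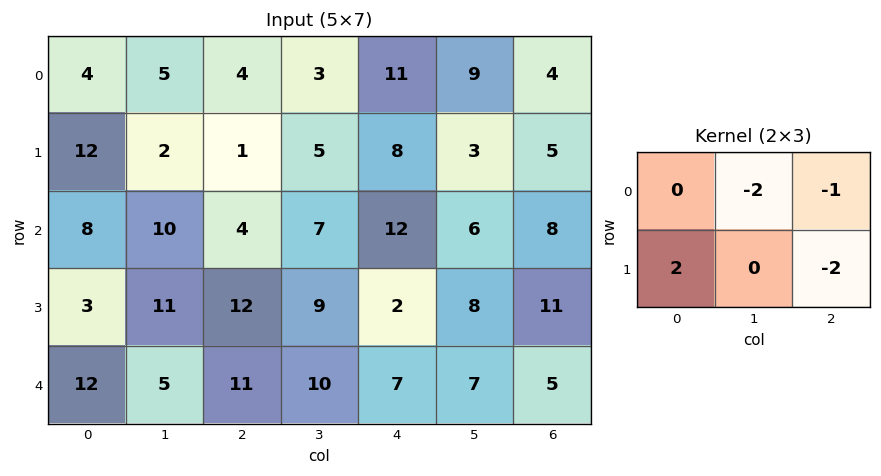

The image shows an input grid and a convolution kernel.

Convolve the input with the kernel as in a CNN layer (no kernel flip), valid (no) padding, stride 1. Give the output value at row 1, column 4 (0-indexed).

-3

The receptive field on the input at this output position is [8 3 5 / 12 6 8]. Elementwise product with the kernel and sum: 3·-2 + 5·-1 + 12·2 + 8·-2.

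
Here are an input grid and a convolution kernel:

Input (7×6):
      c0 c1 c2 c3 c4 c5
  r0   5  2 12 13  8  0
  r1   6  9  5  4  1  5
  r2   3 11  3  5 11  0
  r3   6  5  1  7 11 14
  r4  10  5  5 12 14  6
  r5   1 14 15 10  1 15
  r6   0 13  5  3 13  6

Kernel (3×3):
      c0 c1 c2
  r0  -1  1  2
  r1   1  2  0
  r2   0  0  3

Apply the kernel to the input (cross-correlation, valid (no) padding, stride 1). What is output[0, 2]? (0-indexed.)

The receptive field on the input at this output position is [12 13 8 / 5 4 1 / 3 5 11]. Elementwise product with the kernel and sum: 12·-1 + 13·1 + 8·2 + 5·1 + 4·2 + 11·3.

63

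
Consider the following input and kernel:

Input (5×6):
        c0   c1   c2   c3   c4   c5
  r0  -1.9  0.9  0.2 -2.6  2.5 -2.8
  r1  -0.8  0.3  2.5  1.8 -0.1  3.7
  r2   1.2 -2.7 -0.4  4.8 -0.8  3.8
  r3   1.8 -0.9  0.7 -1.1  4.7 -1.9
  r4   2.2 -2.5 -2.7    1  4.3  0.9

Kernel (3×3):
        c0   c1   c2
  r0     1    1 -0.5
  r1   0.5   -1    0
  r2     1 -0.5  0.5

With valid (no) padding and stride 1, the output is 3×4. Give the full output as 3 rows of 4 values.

Output[0,0]: The receptive field on the input at this output position is [-1.9 0.9 0.2 / -0.8 0.3 2.5 / 1.2 -2.7 -0.4]. Elementwise product with the kernel and sum: -1.9·1 + 0.9·1 + 0.2·-0.5 + -0.8·0.5 + 0.3·-1 + 1.2·1 + -2.7·-0.5 + -0.4·0.5.

0.55 -0.05 -7.4 9.4
4.15 -0.85 2.95 -1.35
2.6 -7.3 5.2 -3.85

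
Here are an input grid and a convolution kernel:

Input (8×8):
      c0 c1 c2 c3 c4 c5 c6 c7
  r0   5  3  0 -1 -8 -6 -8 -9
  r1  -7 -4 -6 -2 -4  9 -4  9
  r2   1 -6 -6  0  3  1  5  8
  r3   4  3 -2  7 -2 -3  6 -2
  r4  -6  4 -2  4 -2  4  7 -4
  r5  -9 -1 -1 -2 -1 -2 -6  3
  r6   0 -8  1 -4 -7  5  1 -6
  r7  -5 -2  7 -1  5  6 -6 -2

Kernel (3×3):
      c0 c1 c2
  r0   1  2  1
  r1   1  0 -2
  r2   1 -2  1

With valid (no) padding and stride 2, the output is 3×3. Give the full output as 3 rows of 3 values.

23 -11 -18
-25 -13 -7
10 7 8

Output[0,0]: The receptive field on the input at this output position is [5 3 0 / -7 -4 -6 / 1 -6 -6]. Elementwise product with the kernel and sum: 5·1 + 3·2 + 0·1 + -7·1 + -6·-2 + 1·1 + -6·-2 + -6·1.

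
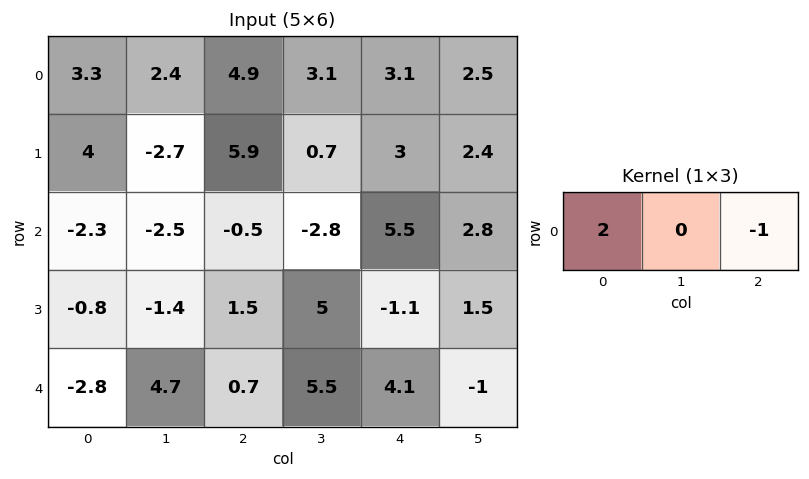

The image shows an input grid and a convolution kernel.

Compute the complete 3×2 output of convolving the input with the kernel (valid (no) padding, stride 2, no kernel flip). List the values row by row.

1.7 6.7
-4.1 -6.5
-6.3 -2.7

Output[0,0]: The receptive field on the input at this output position is [3.3 2.4 4.9]. Elementwise product with the kernel and sum: 3.3·2 + 4.9·-1.
Output[0,1]: The receptive field on the input at this output position is [4.9 3.1 3.1]. Elementwise product with the kernel and sum: 4.9·2 + 3.1·-1.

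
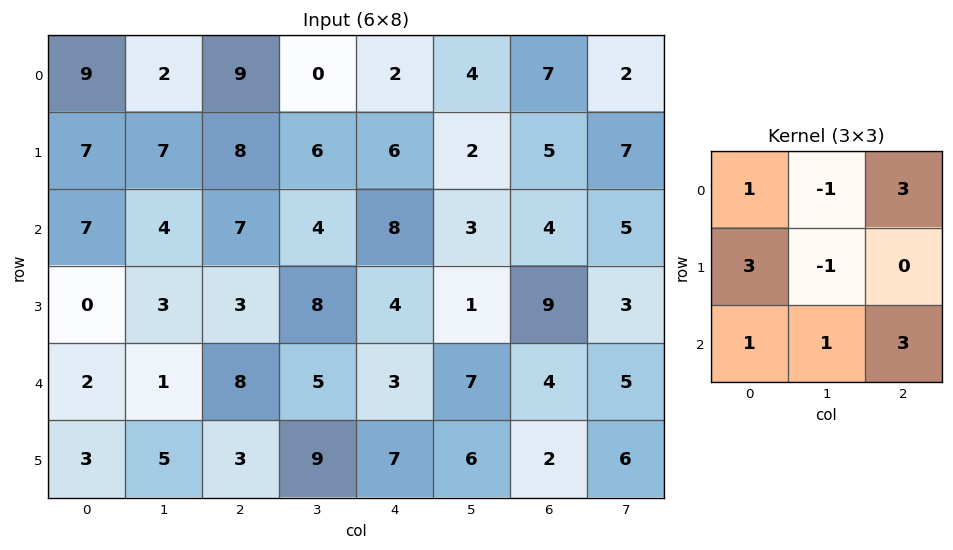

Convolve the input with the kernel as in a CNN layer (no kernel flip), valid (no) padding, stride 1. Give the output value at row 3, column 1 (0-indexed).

The receptive field on the input at this output position is [3 3 8 / 1 8 5 / 5 3 9]. Elementwise product with the kernel and sum: 3·1 + 3·-1 + 8·3 + 1·3 + 8·-1 + 5·1 + 3·1 + 9·3.

54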